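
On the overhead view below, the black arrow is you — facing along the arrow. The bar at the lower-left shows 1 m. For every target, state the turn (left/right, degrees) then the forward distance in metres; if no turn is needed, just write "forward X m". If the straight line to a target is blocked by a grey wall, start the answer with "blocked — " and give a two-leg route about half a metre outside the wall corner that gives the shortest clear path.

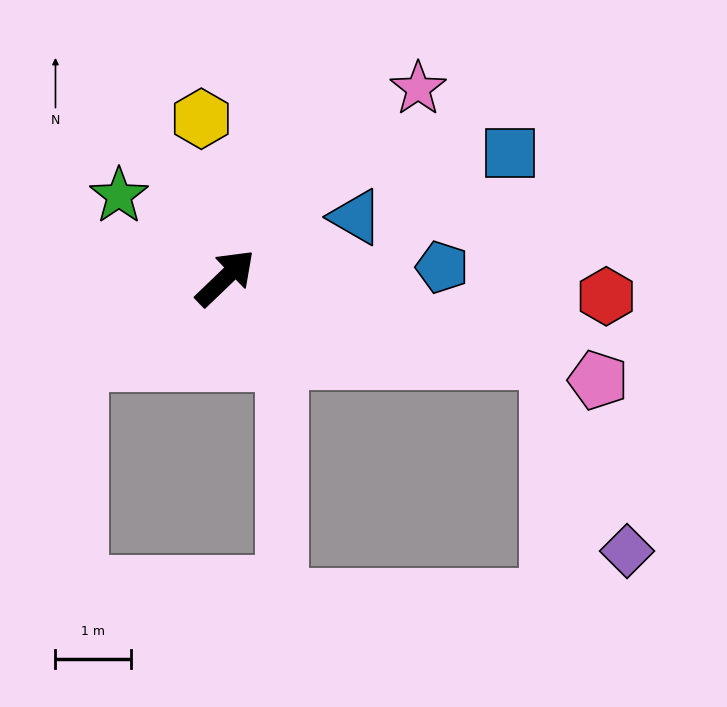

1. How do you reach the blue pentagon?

turn right 41°, forward 2.9 m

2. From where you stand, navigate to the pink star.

forward 3.6 m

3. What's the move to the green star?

turn left 98°, forward 1.8 m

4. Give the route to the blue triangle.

turn right 19°, forward 1.9 m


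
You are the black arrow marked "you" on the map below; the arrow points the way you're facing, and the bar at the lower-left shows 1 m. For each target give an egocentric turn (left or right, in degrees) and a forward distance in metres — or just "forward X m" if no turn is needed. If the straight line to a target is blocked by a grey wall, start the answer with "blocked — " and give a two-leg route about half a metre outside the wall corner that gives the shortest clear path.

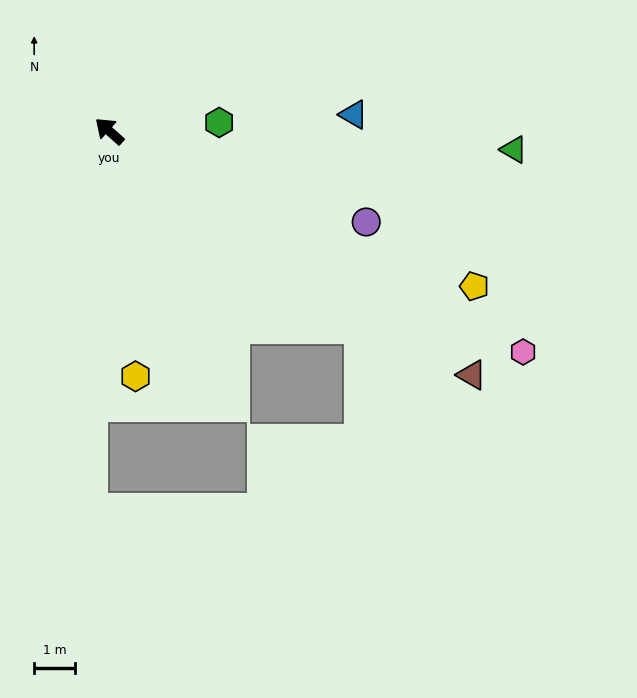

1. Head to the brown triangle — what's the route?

turn right 172°, forward 10.8 m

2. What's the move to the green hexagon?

turn right 134°, forward 2.7 m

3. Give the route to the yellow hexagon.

turn left 138°, forward 6.1 m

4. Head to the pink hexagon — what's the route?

turn right 166°, forward 11.6 m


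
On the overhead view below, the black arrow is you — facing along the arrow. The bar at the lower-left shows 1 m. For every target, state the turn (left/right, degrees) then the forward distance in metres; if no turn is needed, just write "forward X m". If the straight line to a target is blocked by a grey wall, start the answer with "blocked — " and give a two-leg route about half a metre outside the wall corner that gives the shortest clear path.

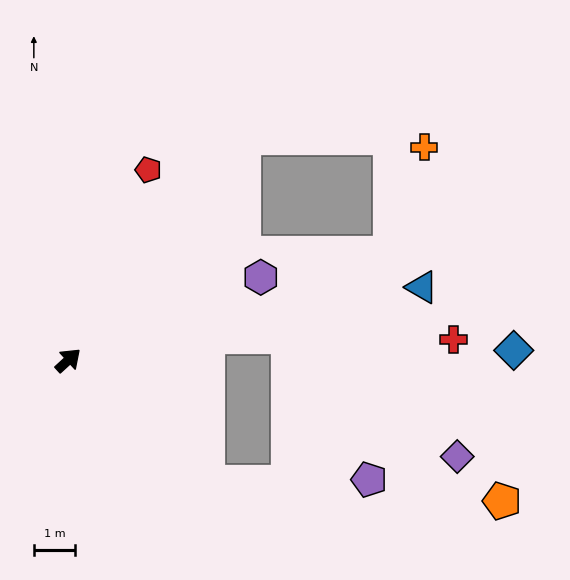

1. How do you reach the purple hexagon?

turn right 19°, forward 5.1 m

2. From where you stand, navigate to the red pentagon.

turn left 25°, forward 5.0 m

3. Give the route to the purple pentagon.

blocked — turn right 84°, forward 4.5 m, then turn left 43°, forward 3.9 m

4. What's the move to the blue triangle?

turn right 31°, forward 8.7 m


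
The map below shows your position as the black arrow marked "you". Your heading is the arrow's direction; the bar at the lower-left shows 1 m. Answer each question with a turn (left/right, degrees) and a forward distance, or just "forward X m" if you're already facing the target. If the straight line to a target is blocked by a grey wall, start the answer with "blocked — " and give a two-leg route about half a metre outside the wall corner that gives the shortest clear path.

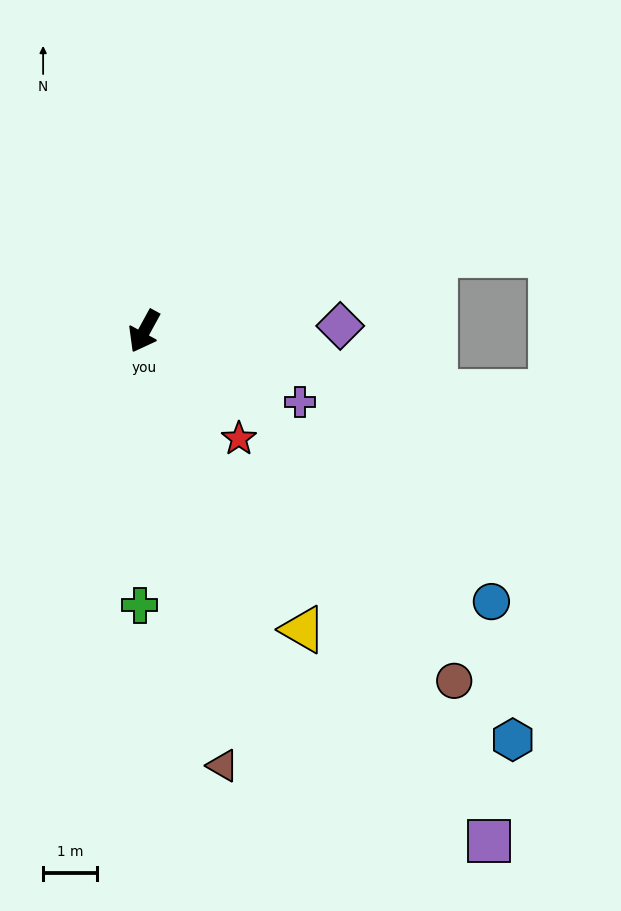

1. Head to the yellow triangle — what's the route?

turn left 57°, forward 6.3 m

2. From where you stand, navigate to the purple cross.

turn left 94°, forward 3.2 m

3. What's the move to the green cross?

turn left 28°, forward 5.1 m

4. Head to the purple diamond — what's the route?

turn left 120°, forward 3.7 m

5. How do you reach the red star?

turn left 70°, forward 2.7 m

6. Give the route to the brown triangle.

turn left 39°, forward 8.2 m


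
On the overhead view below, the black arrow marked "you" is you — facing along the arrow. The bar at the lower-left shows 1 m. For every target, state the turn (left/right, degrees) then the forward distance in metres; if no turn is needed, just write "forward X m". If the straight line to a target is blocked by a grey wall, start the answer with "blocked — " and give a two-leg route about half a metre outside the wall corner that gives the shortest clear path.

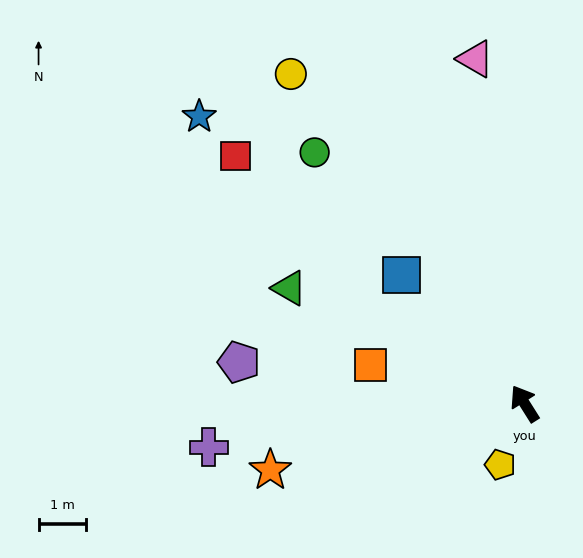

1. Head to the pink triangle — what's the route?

turn right 24°, forward 7.4 m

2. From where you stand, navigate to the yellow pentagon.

turn left 126°, forward 1.4 m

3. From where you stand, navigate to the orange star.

turn left 72°, forward 5.6 m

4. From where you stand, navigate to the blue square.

turn left 11°, forward 3.8 m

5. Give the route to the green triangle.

turn left 32°, forward 5.6 m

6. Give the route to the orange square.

turn left 44°, forward 3.4 m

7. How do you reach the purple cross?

turn left 66°, forward 6.8 m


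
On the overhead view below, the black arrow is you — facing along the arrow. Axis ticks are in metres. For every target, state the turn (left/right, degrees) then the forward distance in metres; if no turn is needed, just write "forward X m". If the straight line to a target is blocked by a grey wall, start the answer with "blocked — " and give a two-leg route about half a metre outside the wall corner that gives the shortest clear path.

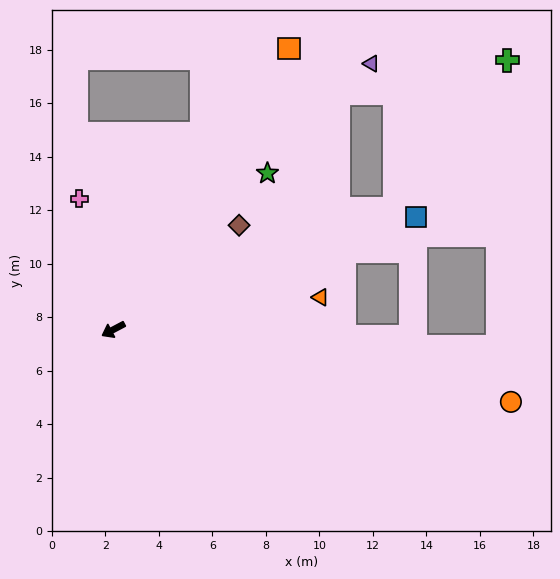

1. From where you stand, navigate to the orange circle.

turn left 142°, forward 15.1 m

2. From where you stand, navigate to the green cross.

blocked — turn left 176°, forward 11.4 m, then turn left 29°, forward 7.0 m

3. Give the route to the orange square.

turn right 150°, forward 12.4 m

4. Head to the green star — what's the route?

turn right 162°, forward 8.2 m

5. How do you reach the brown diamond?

turn right 168°, forward 6.1 m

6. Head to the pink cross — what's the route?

turn right 103°, forward 5.1 m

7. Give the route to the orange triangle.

turn left 161°, forward 7.8 m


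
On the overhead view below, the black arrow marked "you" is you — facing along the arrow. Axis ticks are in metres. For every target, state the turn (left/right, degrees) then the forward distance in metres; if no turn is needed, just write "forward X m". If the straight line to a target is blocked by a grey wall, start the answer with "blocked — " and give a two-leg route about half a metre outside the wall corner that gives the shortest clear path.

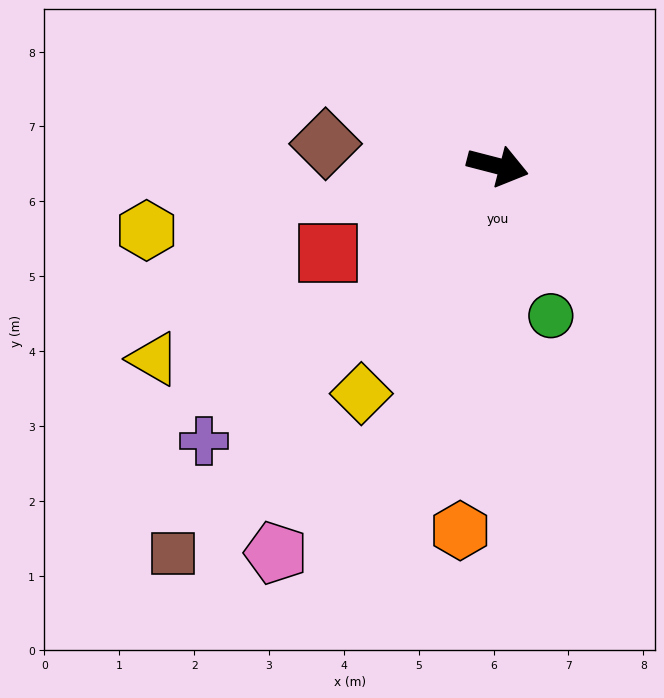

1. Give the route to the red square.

turn right 138°, forward 2.6 m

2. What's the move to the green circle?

turn right 56°, forward 2.1 m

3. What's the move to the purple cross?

turn right 122°, forward 5.4 m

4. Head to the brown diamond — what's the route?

turn right 173°, forward 2.3 m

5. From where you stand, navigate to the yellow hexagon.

turn right 155°, forward 4.8 m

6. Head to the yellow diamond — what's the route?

turn right 106°, forward 3.5 m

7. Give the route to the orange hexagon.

turn right 81°, forward 4.9 m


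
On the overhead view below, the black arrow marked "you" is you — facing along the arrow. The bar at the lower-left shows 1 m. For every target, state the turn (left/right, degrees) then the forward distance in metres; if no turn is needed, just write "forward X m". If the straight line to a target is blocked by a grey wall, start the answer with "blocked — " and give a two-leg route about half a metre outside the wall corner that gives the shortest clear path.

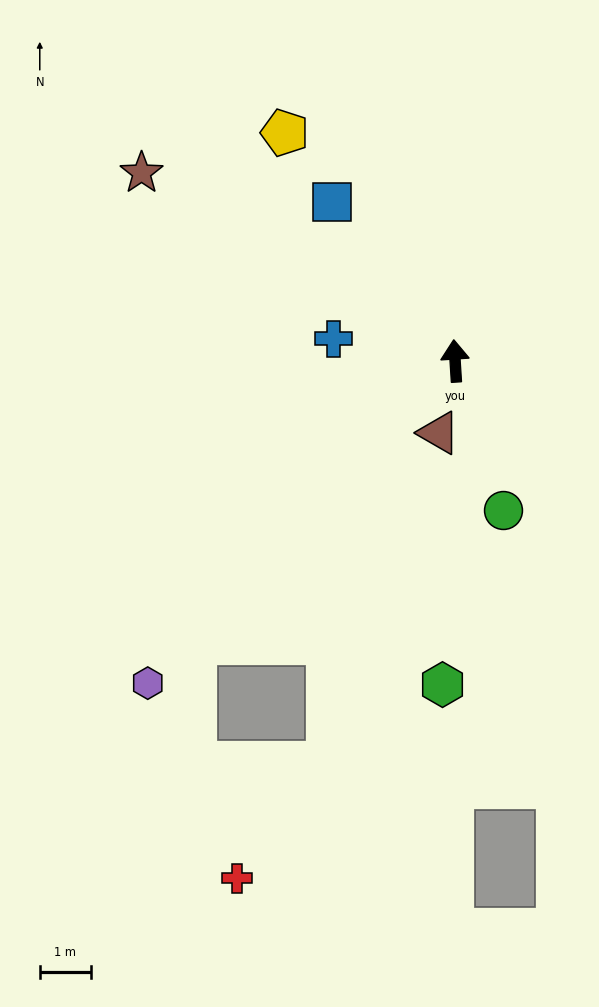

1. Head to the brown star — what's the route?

turn left 55°, forward 7.2 m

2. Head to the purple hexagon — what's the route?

turn left 133°, forward 8.7 m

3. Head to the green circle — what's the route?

turn right 166°, forward 3.1 m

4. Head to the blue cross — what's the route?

turn left 76°, forward 2.4 m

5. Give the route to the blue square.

turn left 34°, forward 3.9 m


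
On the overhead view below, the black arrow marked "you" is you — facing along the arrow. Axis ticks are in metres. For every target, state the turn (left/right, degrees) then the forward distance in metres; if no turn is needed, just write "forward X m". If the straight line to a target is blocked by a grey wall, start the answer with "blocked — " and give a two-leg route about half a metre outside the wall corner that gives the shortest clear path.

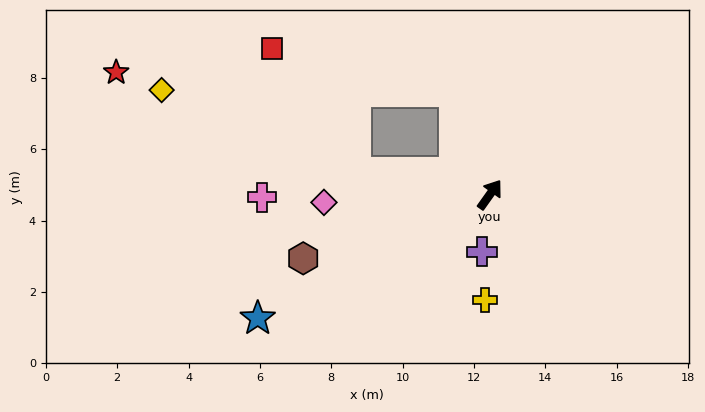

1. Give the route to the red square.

blocked — turn left 116°, forward 3.8 m, then turn right 46°, forward 4.2 m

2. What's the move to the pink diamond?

turn left 128°, forward 4.7 m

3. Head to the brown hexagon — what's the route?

turn left 144°, forward 5.5 m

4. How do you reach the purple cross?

turn right 153°, forward 1.6 m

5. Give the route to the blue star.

turn left 154°, forward 7.4 m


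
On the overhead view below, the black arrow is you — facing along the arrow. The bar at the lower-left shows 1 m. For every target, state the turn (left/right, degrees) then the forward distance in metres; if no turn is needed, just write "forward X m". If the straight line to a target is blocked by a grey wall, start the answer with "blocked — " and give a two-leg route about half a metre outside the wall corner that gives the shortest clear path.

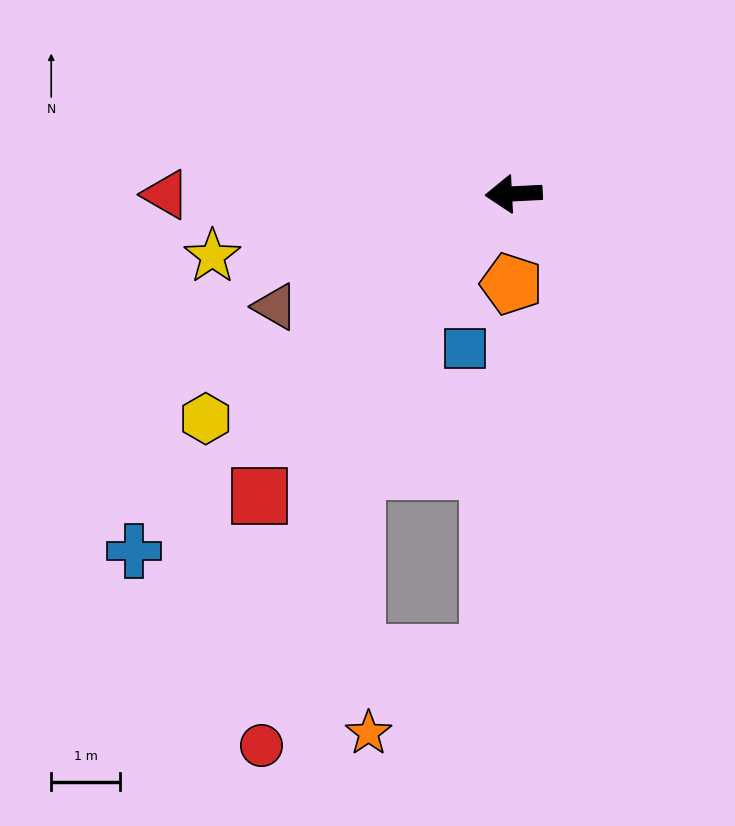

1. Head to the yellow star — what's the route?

turn left 9°, forward 4.5 m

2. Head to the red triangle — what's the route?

turn right 3°, forward 5.1 m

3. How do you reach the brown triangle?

turn left 22°, forward 3.8 m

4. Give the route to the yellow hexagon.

turn left 33°, forward 5.5 m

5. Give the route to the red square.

turn left 47°, forward 5.7 m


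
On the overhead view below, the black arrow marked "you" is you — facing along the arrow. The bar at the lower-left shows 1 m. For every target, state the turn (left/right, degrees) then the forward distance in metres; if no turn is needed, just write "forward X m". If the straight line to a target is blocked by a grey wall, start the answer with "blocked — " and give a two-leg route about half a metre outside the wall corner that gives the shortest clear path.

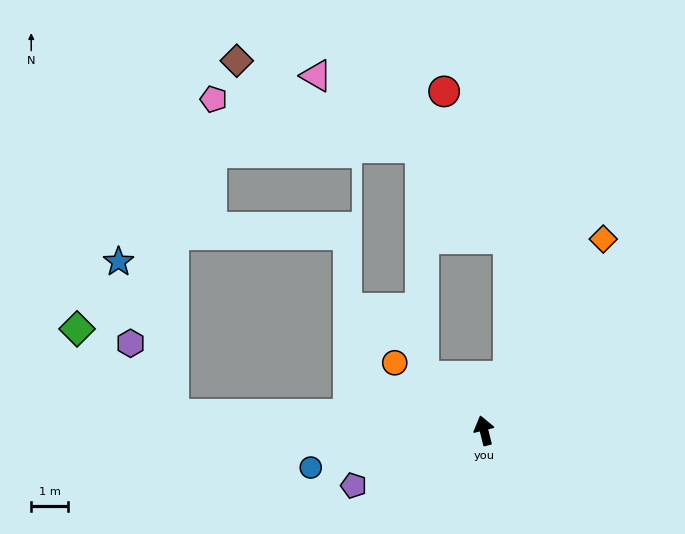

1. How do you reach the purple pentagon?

turn left 99°, forward 3.8 m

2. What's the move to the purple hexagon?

blocked — turn left 73°, forward 8.4 m, then turn right 56°, forward 2.3 m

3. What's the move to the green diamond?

blocked — turn left 73°, forward 8.4 m, then turn right 39°, forward 3.5 m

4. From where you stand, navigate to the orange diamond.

turn right 46°, forward 6.1 m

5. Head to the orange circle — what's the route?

turn left 39°, forward 3.0 m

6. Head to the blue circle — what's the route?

turn left 88°, forward 4.8 m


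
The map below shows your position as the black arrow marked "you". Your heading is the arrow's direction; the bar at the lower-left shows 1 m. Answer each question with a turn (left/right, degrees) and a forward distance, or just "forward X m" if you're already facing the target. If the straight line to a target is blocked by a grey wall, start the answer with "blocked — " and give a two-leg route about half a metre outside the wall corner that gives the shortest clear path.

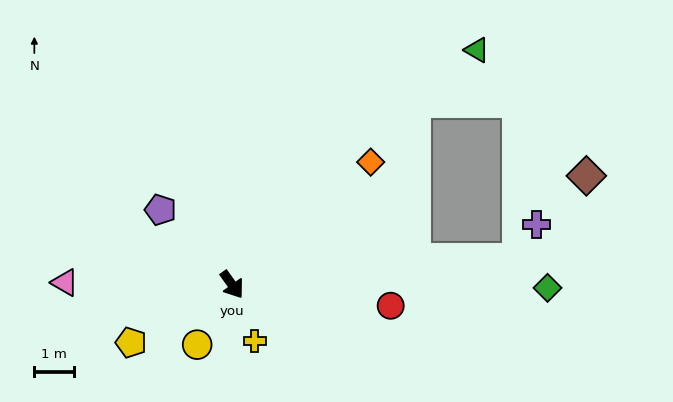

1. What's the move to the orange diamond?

turn left 96°, forward 4.7 m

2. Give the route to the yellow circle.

turn right 66°, forward 1.8 m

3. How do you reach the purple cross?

blocked — turn left 59°, forward 7.3 m, then turn left 59°, forward 1.0 m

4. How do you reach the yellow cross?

turn right 14°, forward 1.5 m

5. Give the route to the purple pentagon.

turn right 172°, forward 2.6 m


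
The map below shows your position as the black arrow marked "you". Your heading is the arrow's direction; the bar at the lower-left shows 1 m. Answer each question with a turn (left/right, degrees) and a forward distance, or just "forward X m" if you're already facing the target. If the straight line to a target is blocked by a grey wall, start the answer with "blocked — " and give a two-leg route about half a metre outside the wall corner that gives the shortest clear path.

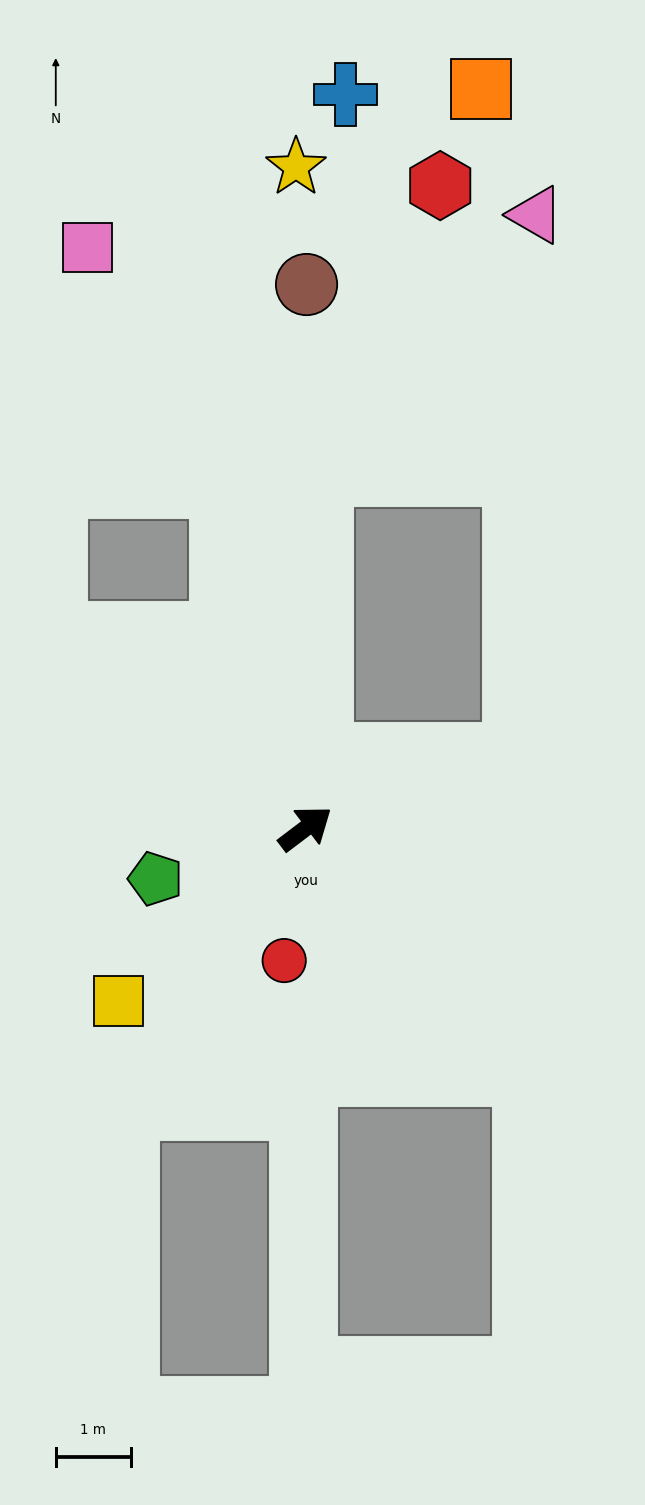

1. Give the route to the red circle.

turn right 136°, forward 1.8 m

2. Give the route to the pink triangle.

blocked — turn left 50°, forward 4.7 m, then turn right 37°, forward 4.5 m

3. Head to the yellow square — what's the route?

turn right 174°, forward 3.4 m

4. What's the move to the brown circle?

turn left 53°, forward 7.3 m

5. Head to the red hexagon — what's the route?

blocked — turn left 50°, forward 4.7 m, then turn right 20°, forward 4.2 m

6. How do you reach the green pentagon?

turn left 161°, forward 2.1 m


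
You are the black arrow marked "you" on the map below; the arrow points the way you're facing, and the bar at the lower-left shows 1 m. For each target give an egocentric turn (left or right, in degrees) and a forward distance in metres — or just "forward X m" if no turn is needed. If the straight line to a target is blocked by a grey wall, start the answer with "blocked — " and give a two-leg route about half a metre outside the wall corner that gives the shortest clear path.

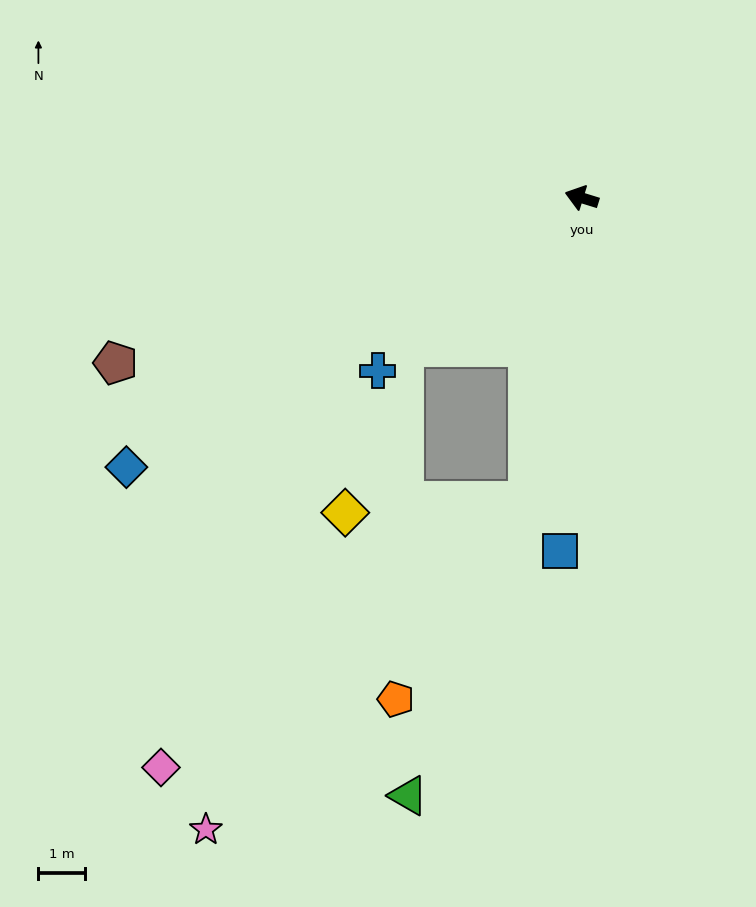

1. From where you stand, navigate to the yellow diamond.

blocked — turn left 97°, forward 6.6 m, then turn right 76°, forward 3.9 m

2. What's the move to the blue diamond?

turn left 48°, forward 11.4 m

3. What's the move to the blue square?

turn left 104°, forward 7.6 m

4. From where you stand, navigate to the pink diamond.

blocked — turn left 97°, forward 6.6 m, then turn right 44°, forward 9.8 m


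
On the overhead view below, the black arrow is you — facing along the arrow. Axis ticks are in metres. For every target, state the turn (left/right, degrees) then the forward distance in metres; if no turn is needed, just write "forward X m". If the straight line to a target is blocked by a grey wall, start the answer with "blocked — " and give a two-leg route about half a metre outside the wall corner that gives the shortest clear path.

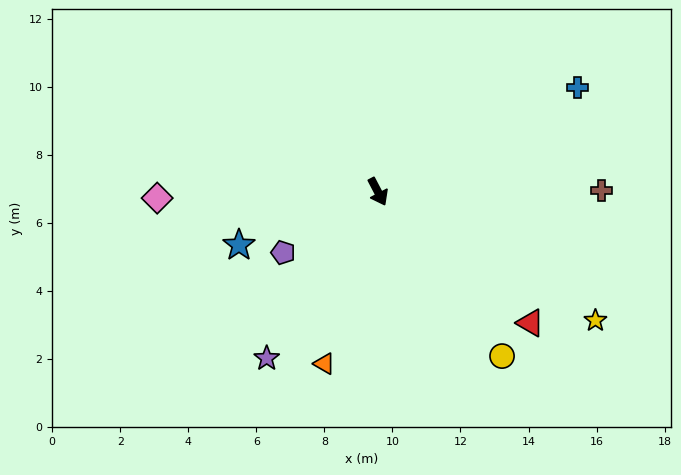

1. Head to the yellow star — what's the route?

turn left 32°, forward 7.4 m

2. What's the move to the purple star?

turn right 61°, forward 5.9 m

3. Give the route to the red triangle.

turn left 22°, forward 5.9 m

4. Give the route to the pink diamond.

turn right 116°, forward 6.5 m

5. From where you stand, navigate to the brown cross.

turn left 63°, forward 6.6 m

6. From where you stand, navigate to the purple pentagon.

turn right 85°, forward 3.3 m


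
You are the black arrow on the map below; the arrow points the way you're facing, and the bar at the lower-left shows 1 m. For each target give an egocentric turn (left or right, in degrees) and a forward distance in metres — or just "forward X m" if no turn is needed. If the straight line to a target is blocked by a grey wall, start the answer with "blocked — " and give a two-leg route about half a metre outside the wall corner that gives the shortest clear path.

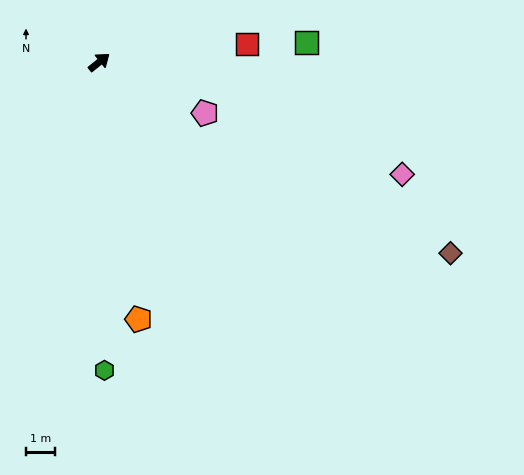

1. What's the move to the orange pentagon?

turn right 120°, forward 9.1 m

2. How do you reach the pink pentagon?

turn right 64°, forward 4.1 m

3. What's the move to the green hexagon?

turn right 128°, forward 10.8 m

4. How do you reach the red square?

turn right 32°, forward 5.2 m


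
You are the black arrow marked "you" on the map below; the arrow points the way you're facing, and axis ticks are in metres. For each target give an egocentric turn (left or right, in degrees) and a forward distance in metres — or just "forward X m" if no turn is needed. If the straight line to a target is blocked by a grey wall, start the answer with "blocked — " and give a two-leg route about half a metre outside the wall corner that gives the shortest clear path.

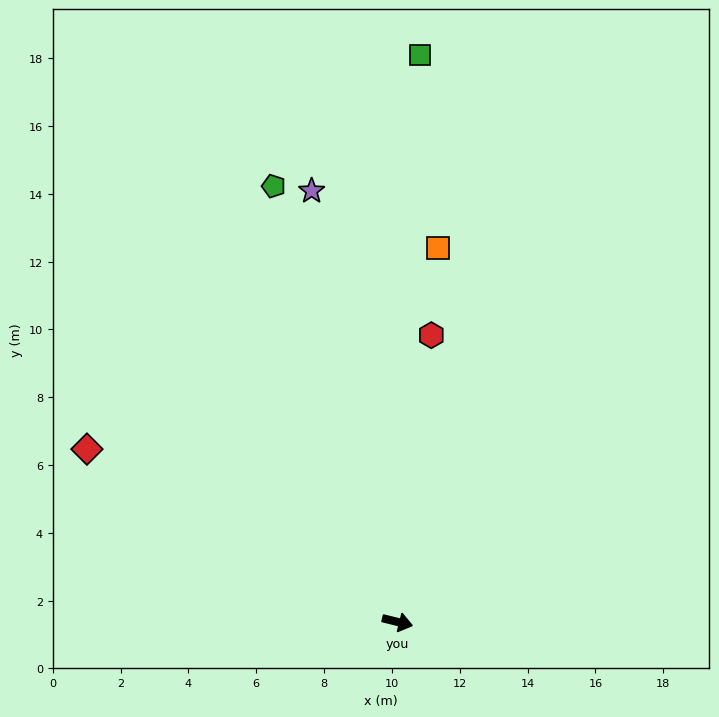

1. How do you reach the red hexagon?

turn left 97°, forward 8.5 m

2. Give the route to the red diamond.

turn left 165°, forward 10.5 m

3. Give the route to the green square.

turn left 102°, forward 16.7 m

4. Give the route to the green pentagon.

turn left 120°, forward 13.4 m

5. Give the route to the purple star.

turn left 115°, forward 13.0 m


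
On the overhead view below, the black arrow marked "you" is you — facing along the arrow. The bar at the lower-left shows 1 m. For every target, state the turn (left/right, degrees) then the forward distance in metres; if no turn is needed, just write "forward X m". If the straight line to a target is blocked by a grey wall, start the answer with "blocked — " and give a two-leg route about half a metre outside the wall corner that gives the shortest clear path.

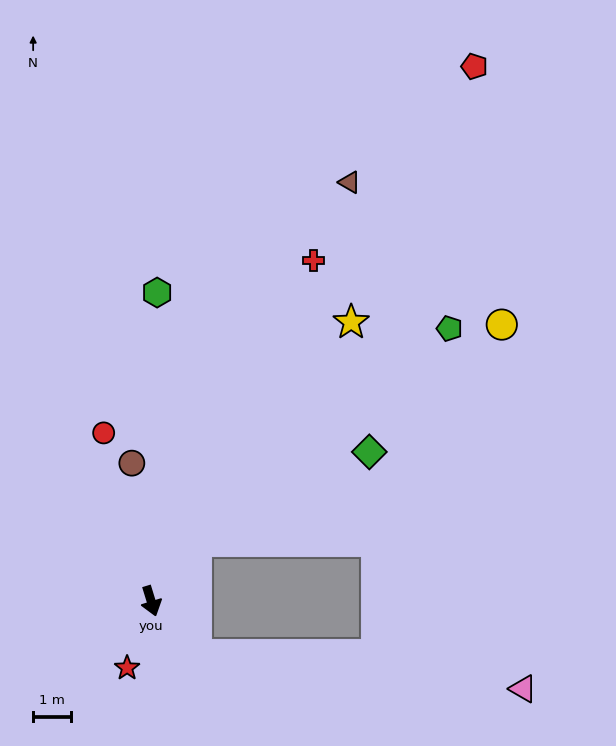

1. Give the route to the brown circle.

turn left 171°, forward 3.7 m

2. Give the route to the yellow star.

turn left 127°, forward 9.2 m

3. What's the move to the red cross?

turn left 137°, forward 10.1 m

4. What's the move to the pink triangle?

blocked — turn left 23°, forward 1.9 m, then turn left 44°, forward 8.8 m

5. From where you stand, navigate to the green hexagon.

turn left 162°, forward 8.2 m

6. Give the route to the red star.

turn right 37°, forward 1.9 m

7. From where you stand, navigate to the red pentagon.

turn left 132°, forward 16.7 m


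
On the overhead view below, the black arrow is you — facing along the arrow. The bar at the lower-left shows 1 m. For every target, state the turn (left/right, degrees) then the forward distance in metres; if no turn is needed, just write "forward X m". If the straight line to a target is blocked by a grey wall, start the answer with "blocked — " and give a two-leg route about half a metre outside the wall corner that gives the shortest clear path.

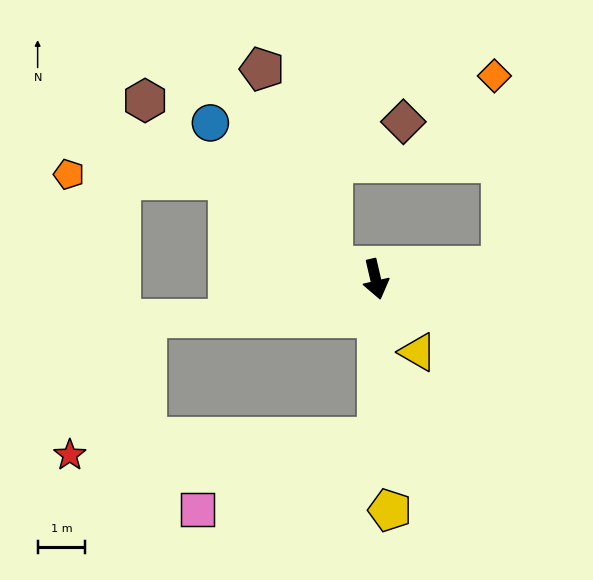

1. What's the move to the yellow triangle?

turn left 17°, forward 1.8 m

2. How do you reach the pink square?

blocked — turn right 12°, forward 3.3 m, then turn right 69°, forward 4.1 m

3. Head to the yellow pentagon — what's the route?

turn right 10°, forward 4.8 m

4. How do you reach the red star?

blocked — turn right 12°, forward 3.3 m, then turn right 88°, forward 6.4 m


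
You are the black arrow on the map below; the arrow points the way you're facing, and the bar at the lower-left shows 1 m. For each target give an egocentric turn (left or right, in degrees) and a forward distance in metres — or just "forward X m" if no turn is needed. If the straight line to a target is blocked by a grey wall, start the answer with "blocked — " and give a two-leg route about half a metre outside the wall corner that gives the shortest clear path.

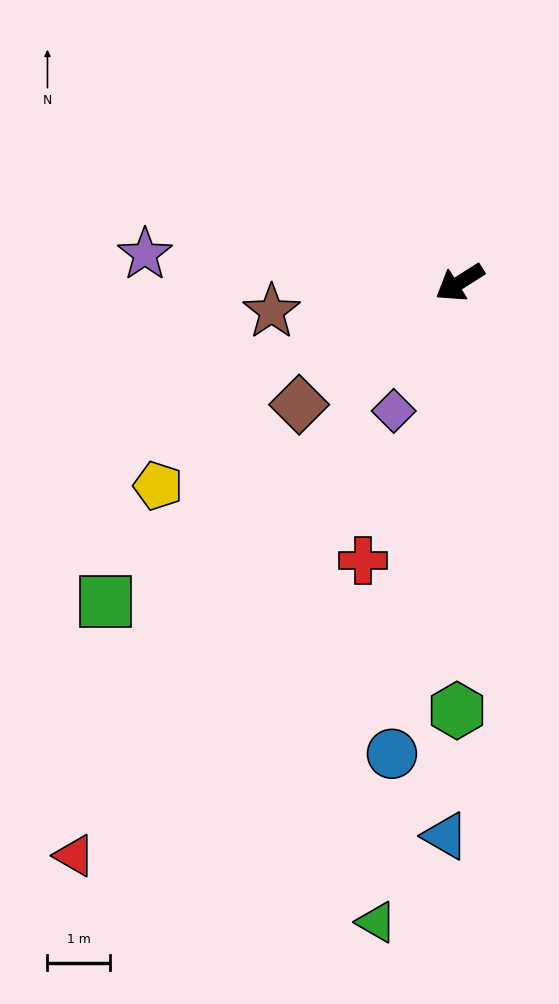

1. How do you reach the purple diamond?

turn left 30°, forward 2.3 m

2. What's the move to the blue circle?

turn left 49°, forward 7.6 m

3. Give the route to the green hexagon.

turn left 57°, forward 6.8 m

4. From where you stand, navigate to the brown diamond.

turn left 5°, forward 3.2 m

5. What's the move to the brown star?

turn right 24°, forward 3.0 m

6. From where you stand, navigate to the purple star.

turn right 37°, forward 5.0 m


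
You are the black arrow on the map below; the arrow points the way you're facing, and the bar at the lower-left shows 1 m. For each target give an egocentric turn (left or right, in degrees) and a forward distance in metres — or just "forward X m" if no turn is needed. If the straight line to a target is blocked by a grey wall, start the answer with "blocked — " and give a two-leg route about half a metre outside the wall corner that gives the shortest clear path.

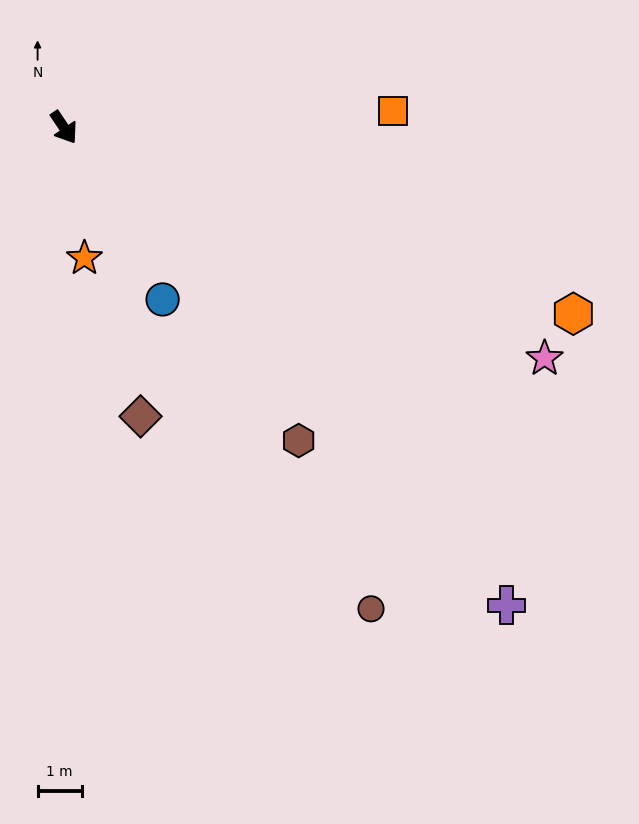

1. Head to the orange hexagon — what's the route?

turn left 36°, forward 12.2 m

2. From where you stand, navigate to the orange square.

turn left 59°, forward 7.4 m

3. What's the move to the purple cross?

turn left 9°, forward 14.7 m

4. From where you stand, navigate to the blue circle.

turn right 4°, forward 4.5 m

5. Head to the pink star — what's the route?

turn left 30°, forward 12.0 m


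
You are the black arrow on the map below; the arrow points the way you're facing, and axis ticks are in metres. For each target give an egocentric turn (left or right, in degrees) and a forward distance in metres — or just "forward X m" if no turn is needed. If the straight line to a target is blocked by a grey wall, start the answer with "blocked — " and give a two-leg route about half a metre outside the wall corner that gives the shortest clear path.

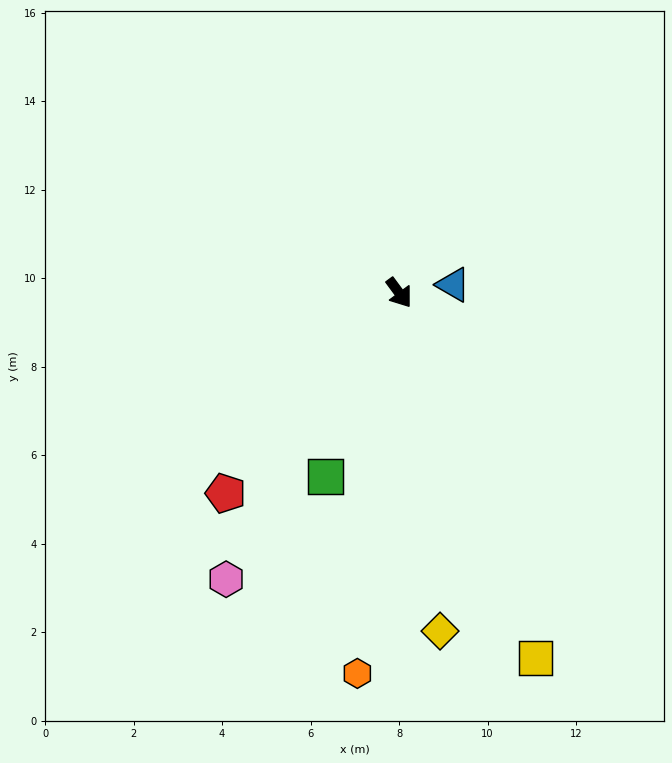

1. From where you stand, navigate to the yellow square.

turn right 16°, forward 8.8 m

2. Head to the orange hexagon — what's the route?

turn right 43°, forward 8.7 m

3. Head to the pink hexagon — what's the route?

turn right 68°, forward 7.6 m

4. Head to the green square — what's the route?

turn right 58°, forward 4.5 m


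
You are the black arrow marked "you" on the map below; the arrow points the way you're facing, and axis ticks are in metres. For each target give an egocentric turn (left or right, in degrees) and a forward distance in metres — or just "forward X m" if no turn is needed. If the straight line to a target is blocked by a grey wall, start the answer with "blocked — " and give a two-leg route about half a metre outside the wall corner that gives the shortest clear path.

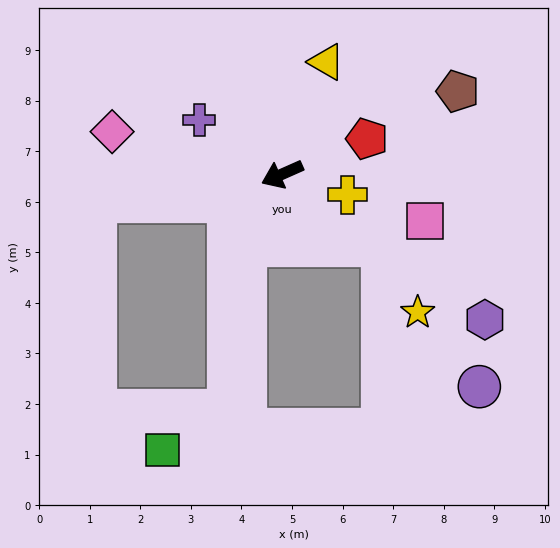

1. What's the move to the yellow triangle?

turn right 135°, forward 2.4 m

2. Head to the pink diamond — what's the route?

turn right 38°, forward 3.5 m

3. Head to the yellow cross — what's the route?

turn left 139°, forward 1.4 m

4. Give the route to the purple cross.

turn right 57°, forward 2.0 m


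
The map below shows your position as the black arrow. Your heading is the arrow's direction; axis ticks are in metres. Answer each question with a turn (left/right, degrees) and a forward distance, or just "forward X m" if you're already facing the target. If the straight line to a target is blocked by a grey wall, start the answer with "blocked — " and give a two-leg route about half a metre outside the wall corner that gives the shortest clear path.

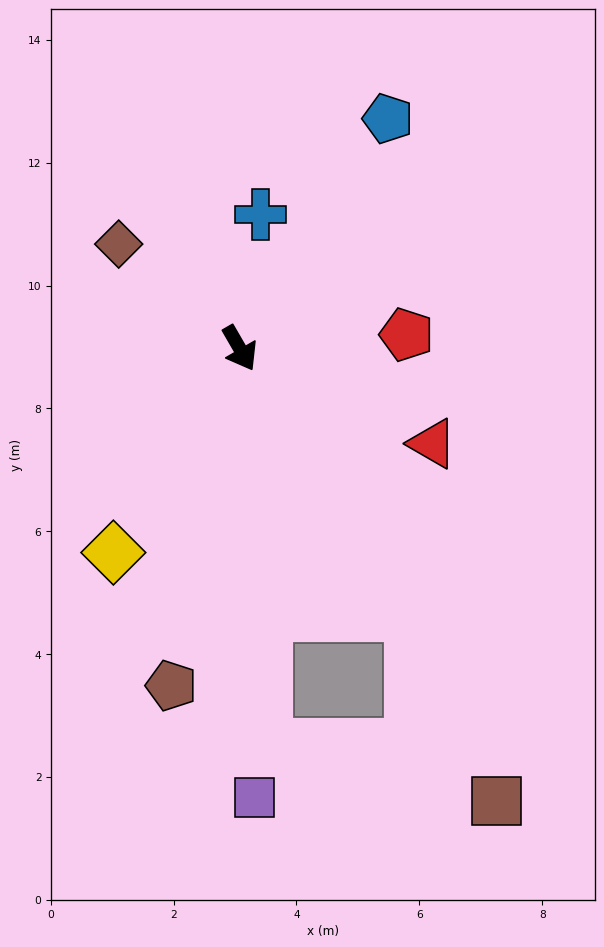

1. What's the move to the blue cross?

turn left 141°, forward 2.2 m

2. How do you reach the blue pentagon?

turn left 117°, forward 4.5 m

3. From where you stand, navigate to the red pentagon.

turn left 65°, forward 2.7 m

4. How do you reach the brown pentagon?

turn right 42°, forward 5.6 m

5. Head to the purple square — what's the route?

turn right 28°, forward 7.3 m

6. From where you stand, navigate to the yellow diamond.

turn right 62°, forward 3.9 m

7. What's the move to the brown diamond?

turn right 161°, forward 2.6 m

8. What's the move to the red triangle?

turn left 34°, forward 3.5 m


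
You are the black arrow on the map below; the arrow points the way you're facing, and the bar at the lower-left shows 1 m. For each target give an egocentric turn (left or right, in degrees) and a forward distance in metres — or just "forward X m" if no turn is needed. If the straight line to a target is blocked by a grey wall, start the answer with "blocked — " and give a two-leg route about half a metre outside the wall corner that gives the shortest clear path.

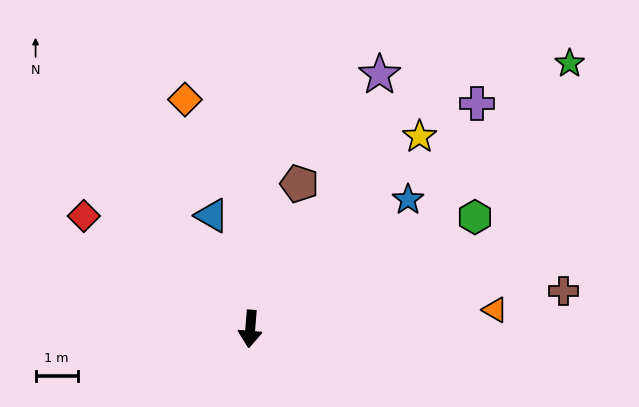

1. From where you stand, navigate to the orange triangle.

turn left 99°, forward 5.8 m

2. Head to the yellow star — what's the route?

turn left 143°, forward 6.1 m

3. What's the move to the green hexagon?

turn left 121°, forward 5.9 m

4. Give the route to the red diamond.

turn right 119°, forward 4.8 m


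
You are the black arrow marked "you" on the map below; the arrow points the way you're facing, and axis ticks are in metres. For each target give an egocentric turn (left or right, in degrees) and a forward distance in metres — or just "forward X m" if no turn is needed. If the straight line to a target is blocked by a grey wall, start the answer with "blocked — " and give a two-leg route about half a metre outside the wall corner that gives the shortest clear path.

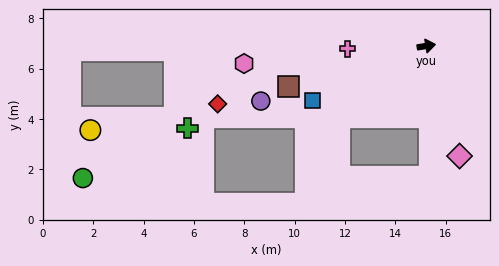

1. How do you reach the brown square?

turn right 173°, forward 5.7 m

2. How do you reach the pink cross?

turn left 173°, forward 3.1 m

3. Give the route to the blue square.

turn right 164°, forward 5.0 m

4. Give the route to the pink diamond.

turn right 82°, forward 4.6 m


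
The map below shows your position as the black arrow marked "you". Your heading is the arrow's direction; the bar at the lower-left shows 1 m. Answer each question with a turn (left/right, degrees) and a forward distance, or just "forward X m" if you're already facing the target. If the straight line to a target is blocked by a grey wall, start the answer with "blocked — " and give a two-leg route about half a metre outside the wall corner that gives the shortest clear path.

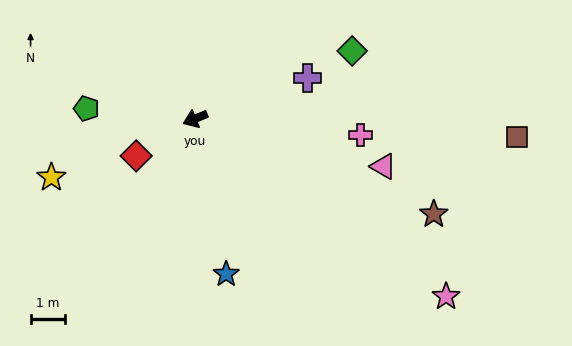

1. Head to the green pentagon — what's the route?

turn right 27°, forward 3.1 m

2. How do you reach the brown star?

turn left 136°, forward 7.4 m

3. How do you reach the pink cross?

turn left 152°, forward 4.8 m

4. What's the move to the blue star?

turn left 79°, forward 4.6 m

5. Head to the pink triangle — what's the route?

turn left 144°, forward 5.6 m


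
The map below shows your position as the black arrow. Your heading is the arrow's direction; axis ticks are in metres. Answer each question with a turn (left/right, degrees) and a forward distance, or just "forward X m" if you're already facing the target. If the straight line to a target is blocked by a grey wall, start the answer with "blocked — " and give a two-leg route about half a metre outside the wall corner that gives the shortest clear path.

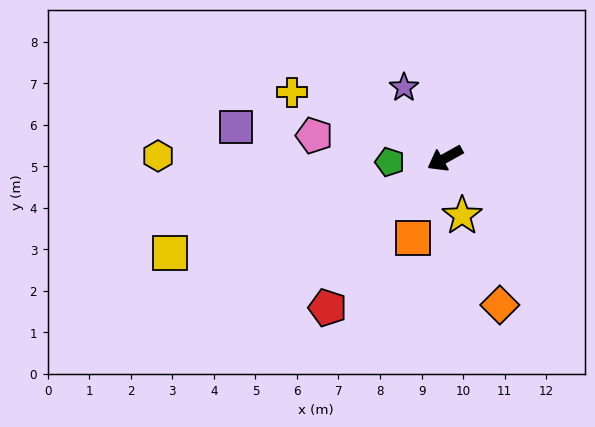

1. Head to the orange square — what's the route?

turn left 39°, forward 2.1 m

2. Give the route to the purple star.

turn right 89°, forward 2.0 m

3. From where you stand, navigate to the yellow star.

turn left 77°, forward 1.4 m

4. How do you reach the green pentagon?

turn right 25°, forward 1.3 m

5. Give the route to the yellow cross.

turn right 52°, forward 4.0 m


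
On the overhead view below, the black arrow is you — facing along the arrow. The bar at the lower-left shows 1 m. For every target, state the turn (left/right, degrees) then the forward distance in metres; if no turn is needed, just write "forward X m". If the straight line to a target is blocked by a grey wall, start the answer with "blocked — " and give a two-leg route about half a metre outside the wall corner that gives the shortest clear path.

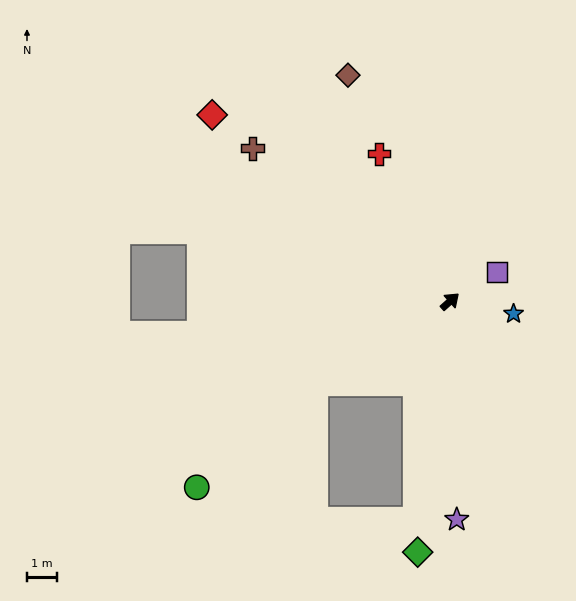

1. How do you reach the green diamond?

turn right 139°, forward 8.4 m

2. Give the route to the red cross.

turn left 74°, forward 5.5 m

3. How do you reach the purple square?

turn right 10°, forward 1.8 m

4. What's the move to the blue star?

turn right 53°, forward 2.2 m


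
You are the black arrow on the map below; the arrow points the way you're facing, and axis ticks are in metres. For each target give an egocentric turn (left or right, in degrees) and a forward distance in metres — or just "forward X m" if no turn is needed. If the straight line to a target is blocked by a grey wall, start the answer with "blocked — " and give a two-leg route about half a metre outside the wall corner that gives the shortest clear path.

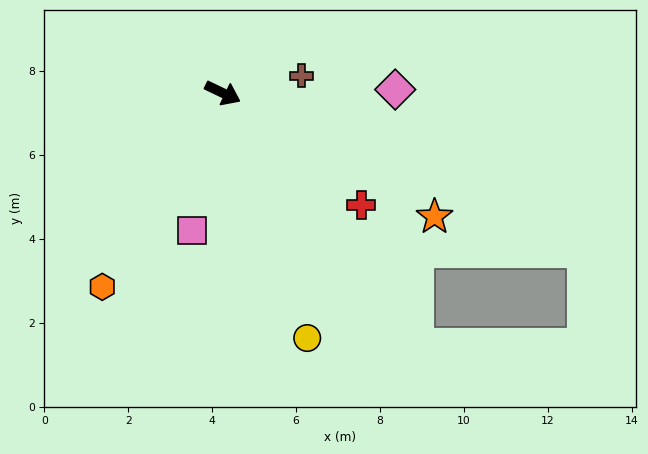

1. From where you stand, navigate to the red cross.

turn right 13°, forward 4.2 m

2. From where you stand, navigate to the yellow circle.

turn right 45°, forward 6.2 m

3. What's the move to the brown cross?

turn left 38°, forward 1.9 m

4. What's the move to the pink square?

turn right 77°, forward 3.4 m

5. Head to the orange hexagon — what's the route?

turn right 96°, forward 5.4 m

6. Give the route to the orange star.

turn right 5°, forward 5.8 m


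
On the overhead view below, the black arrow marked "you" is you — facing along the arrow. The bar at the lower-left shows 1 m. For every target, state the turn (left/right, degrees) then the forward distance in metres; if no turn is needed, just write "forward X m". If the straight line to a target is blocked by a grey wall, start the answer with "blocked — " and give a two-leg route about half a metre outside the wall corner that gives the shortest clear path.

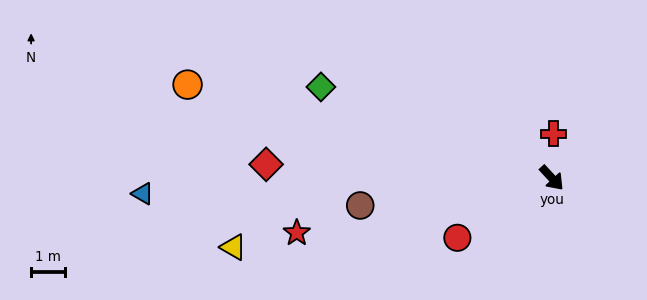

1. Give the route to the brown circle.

turn right 125°, forward 5.7 m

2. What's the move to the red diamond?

turn right 135°, forward 8.5 m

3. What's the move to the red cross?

turn left 135°, forward 1.3 m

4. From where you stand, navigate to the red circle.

turn right 100°, forward 3.3 m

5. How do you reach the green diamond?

turn right 154°, forward 7.3 m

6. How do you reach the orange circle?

turn right 147°, forward 11.1 m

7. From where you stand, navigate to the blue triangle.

turn right 131°, forward 12.1 m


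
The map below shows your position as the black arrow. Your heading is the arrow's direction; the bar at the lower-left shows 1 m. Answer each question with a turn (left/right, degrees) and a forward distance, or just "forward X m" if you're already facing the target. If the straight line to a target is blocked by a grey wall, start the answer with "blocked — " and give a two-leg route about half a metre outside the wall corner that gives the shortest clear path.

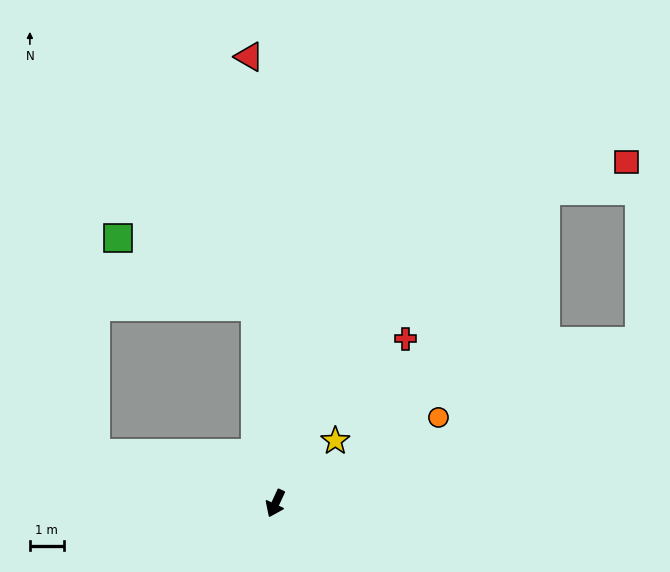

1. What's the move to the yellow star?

turn left 161°, forward 2.6 m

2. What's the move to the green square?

blocked — turn right 149°, forward 5.8 m, then turn left 57°, forward 4.5 m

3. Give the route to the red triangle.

turn right 152°, forward 13.2 m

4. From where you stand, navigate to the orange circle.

turn left 143°, forward 5.4 m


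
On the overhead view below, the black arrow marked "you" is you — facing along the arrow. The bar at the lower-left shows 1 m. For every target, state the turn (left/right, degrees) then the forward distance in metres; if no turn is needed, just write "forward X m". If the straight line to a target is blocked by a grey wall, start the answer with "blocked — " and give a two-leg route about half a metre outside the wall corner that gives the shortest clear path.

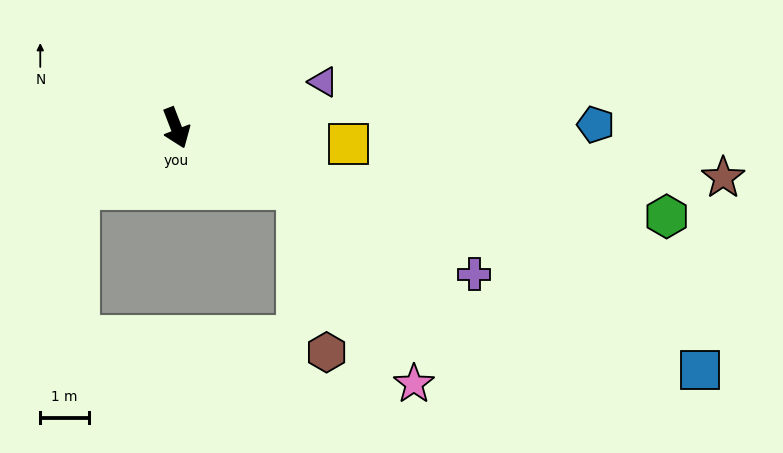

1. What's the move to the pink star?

blocked — turn left 42°, forward 2.8 m, then turn right 32°, forward 4.6 m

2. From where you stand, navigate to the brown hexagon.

blocked — turn left 42°, forward 2.8 m, then turn right 53°, forward 3.4 m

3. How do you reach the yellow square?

turn left 64°, forward 3.5 m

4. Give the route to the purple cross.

turn left 43°, forward 6.8 m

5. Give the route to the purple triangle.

turn left 86°, forward 3.1 m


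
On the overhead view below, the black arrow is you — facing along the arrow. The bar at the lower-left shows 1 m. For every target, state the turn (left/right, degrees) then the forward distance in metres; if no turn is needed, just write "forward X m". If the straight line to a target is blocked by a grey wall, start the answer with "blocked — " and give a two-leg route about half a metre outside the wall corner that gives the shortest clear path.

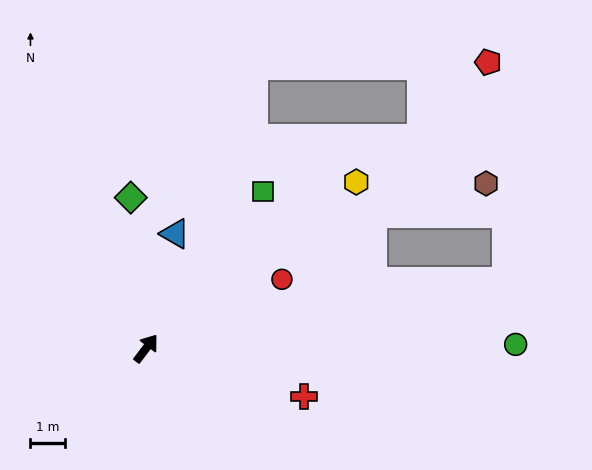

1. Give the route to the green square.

forward 5.6 m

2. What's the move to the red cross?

turn right 70°, forward 4.8 m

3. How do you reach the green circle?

turn right 52°, forward 10.7 m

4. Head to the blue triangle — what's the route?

turn left 23°, forward 3.4 m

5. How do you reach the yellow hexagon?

turn right 14°, forward 7.7 m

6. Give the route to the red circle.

turn right 26°, forward 4.4 m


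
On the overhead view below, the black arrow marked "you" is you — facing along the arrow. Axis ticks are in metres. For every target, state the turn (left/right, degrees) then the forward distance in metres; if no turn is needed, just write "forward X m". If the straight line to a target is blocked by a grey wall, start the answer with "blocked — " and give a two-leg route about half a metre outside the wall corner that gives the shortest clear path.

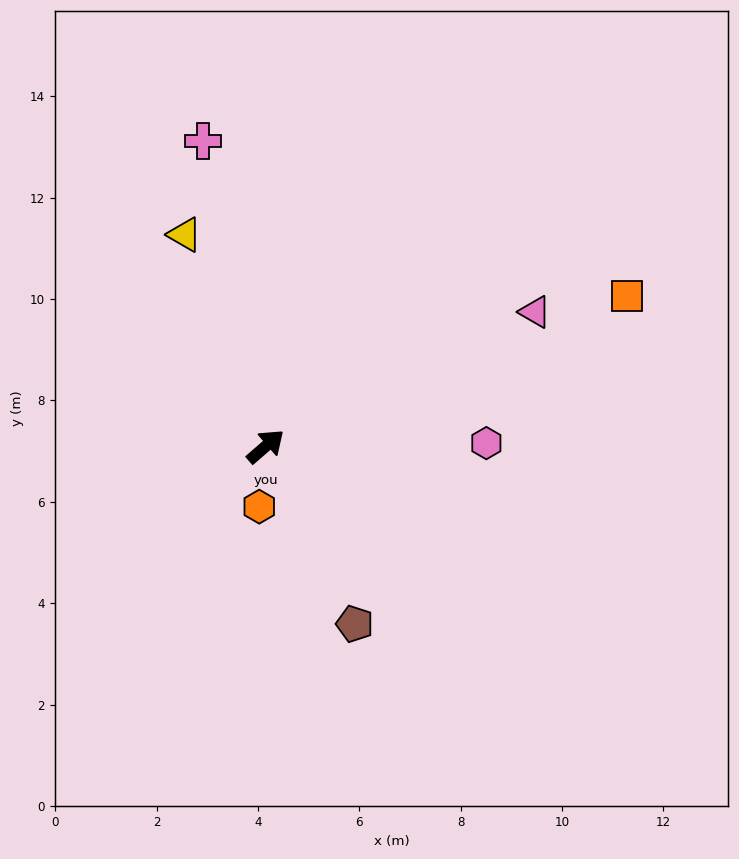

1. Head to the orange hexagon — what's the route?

turn right 137°, forward 1.2 m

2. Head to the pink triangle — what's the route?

turn right 14°, forward 5.9 m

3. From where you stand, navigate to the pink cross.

turn left 61°, forward 6.2 m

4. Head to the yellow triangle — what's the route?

turn left 70°, forward 4.5 m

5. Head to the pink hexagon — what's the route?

turn right 40°, forward 4.4 m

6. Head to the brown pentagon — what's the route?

turn right 104°, forward 3.9 m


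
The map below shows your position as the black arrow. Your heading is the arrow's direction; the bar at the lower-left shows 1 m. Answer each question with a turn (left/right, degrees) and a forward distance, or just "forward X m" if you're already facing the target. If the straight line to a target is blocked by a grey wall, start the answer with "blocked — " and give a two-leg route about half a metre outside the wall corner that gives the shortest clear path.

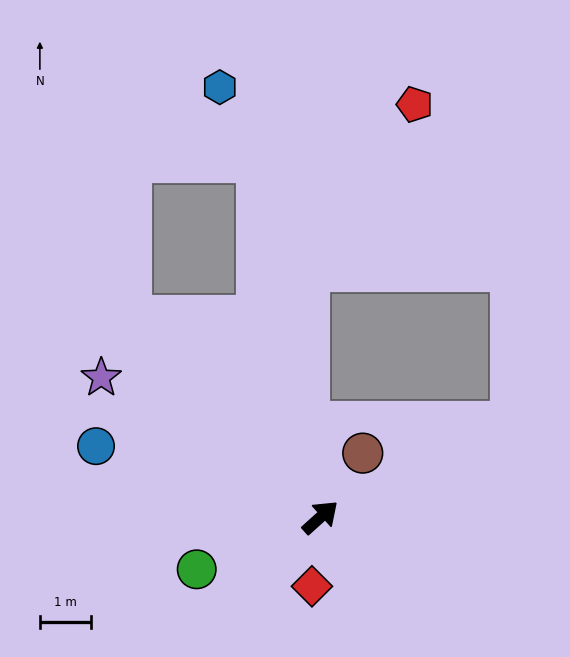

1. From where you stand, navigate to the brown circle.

turn left 14°, forward 1.5 m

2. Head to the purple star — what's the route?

turn left 105°, forward 5.1 m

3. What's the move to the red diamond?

turn right 139°, forward 1.4 m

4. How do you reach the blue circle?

turn left 120°, forward 4.6 m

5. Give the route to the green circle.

turn left 161°, forward 2.6 m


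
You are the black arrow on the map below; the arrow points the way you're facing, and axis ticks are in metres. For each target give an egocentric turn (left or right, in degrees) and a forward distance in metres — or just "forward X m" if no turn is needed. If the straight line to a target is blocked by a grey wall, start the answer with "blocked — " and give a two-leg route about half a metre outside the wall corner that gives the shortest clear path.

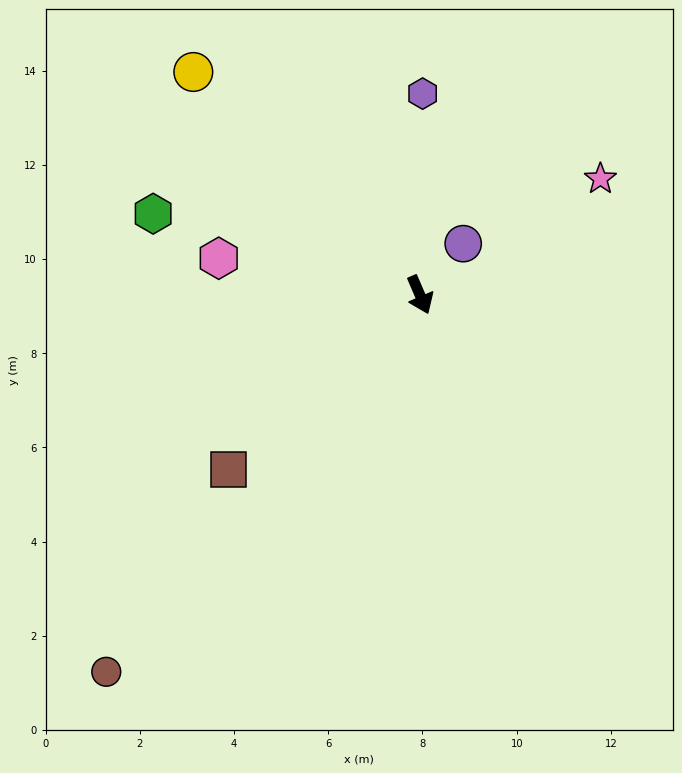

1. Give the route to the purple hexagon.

turn left 156°, forward 4.3 m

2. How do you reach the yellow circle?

turn right 158°, forward 6.7 m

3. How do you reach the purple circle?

turn left 116°, forward 1.4 m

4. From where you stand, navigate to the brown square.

turn right 71°, forward 5.5 m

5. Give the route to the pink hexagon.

turn right 124°, forward 4.3 m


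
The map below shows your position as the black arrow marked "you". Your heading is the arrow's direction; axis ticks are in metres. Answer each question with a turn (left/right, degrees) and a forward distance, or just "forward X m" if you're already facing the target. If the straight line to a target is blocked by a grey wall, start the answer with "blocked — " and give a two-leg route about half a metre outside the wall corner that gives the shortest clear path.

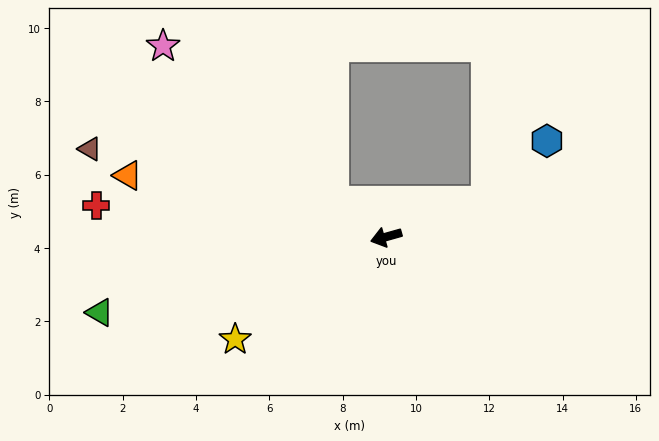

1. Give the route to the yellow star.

turn left 18°, forward 5.0 m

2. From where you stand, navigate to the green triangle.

forward 8.1 m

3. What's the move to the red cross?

turn right 22°, forward 8.0 m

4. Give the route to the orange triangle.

turn right 29°, forward 7.2 m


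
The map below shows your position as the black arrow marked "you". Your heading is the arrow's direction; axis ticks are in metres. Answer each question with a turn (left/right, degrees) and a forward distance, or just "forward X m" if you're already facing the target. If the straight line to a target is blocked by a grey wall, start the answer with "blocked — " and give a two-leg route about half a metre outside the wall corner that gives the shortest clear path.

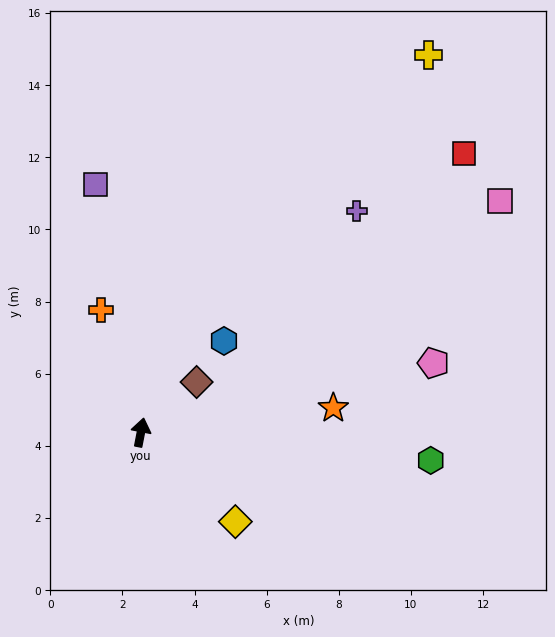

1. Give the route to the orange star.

turn right 72°, forward 5.4 m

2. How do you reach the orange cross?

turn left 29°, forward 3.6 m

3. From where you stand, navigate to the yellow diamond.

turn right 122°, forward 3.6 m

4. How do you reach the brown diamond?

turn right 37°, forward 2.1 m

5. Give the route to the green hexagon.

turn right 85°, forward 8.1 m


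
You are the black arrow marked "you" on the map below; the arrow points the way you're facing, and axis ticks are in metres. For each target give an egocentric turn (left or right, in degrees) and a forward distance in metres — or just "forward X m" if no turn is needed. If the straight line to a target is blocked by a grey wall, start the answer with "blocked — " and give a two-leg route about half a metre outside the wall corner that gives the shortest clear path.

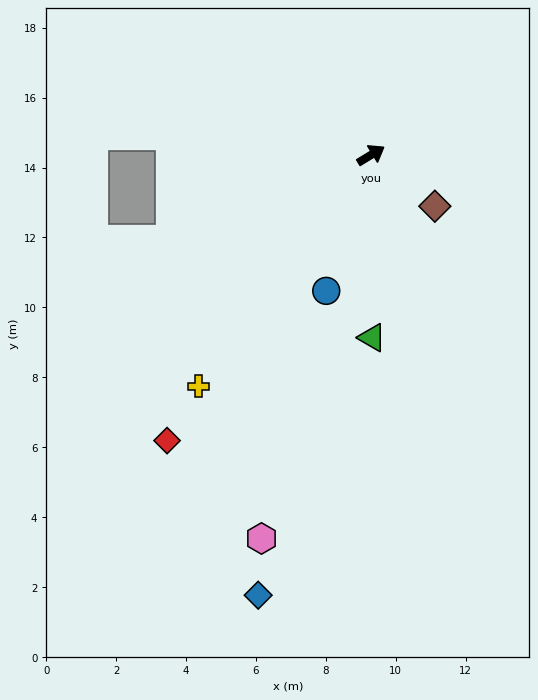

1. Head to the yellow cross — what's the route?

turn right 158°, forward 8.3 m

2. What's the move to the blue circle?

turn right 139°, forward 4.1 m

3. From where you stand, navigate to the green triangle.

turn right 121°, forward 5.2 m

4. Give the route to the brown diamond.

turn right 70°, forward 2.3 m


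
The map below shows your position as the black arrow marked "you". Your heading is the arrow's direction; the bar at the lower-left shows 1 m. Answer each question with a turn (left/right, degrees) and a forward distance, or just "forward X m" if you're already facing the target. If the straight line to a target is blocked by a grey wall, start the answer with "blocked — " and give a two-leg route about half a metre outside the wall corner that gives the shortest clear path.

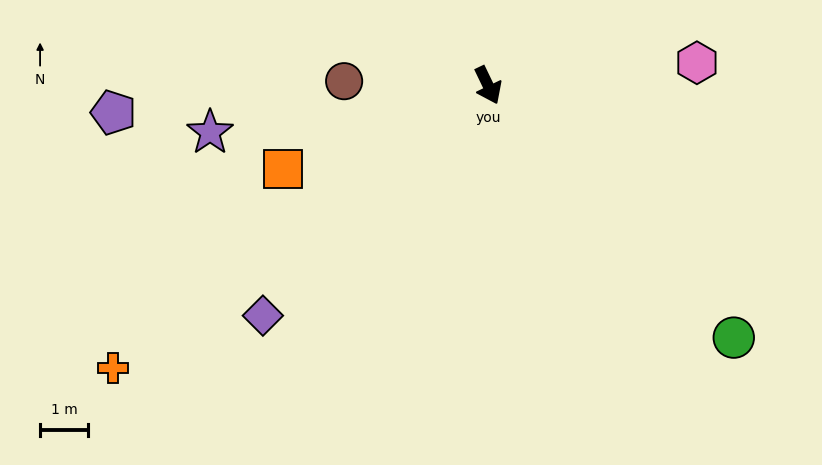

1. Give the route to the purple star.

turn right 106°, forward 5.8 m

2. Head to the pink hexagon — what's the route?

turn left 71°, forward 4.3 m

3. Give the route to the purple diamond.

turn right 70°, forward 6.7 m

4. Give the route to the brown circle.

turn right 117°, forward 3.0 m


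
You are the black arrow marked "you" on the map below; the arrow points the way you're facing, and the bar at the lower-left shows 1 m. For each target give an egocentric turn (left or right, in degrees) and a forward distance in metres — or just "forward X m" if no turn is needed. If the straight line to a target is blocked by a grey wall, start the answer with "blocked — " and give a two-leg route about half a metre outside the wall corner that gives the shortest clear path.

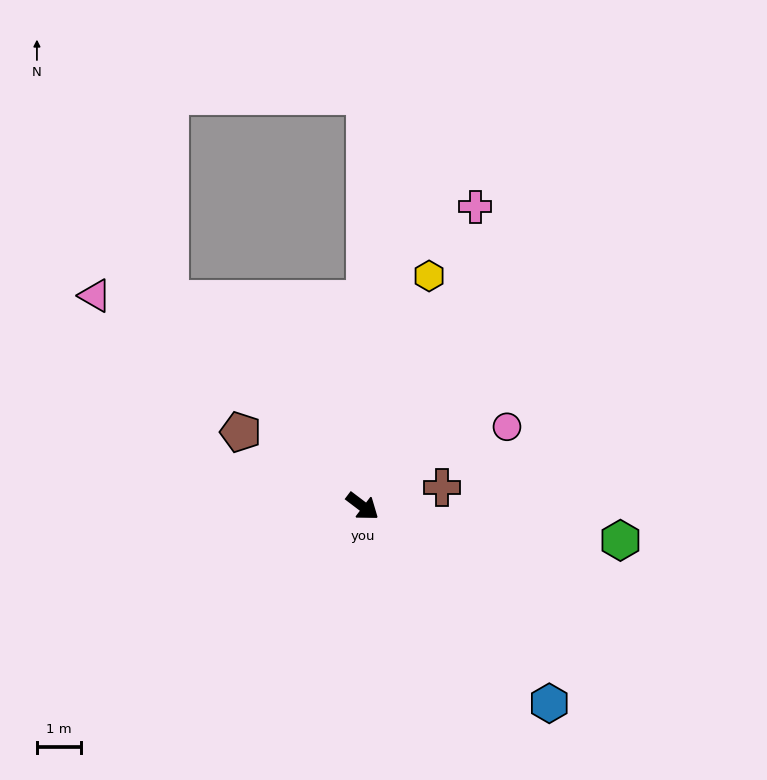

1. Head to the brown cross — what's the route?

turn left 51°, forward 1.9 m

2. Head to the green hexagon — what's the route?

turn left 30°, forward 5.9 m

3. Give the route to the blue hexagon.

turn right 9°, forward 6.2 m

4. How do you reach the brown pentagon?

turn right 174°, forward 3.3 m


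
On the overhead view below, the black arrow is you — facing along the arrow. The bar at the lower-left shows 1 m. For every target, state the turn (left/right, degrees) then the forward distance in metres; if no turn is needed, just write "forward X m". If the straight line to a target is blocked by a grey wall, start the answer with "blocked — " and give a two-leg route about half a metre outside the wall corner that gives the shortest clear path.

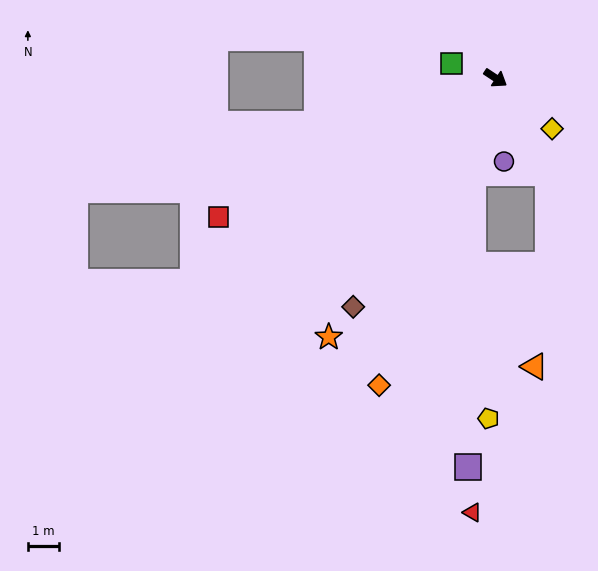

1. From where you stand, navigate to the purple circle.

turn right 51°, forward 2.7 m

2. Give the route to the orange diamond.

turn right 77°, forward 10.6 m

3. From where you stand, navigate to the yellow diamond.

turn right 8°, forward 2.5 m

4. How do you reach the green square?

turn right 165°, forward 1.5 m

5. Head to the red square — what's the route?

turn right 120°, forward 10.0 m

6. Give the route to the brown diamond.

turn right 88°, forward 8.7 m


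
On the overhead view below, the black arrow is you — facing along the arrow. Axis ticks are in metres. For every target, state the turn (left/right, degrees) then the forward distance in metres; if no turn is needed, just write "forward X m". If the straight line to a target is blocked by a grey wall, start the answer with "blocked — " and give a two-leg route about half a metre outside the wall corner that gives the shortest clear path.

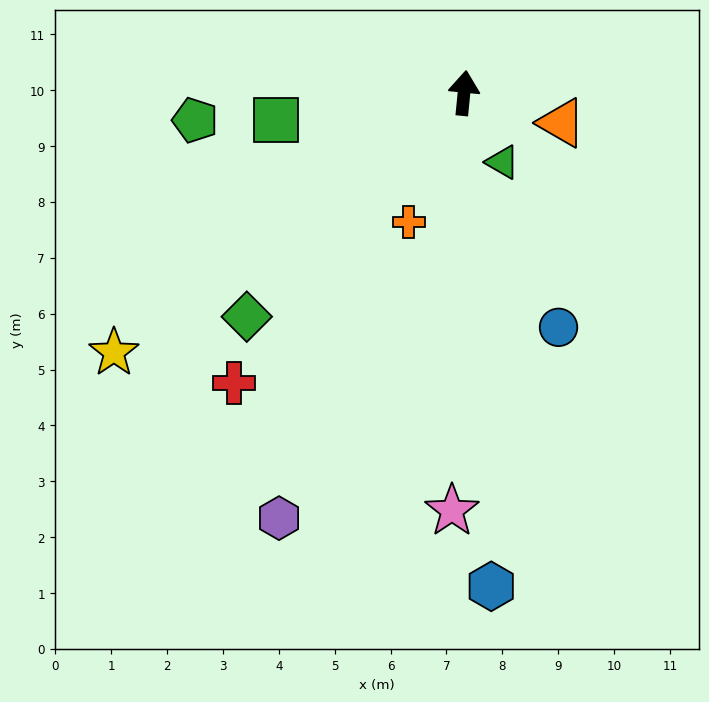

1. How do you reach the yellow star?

turn left 132°, forward 7.8 m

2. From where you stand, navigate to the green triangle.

turn right 145°, forward 1.4 m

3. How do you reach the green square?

turn left 104°, forward 3.4 m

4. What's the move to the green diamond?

turn left 141°, forward 5.6 m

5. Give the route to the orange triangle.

turn right 101°, forward 1.8 m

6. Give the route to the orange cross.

turn left 162°, forward 2.5 m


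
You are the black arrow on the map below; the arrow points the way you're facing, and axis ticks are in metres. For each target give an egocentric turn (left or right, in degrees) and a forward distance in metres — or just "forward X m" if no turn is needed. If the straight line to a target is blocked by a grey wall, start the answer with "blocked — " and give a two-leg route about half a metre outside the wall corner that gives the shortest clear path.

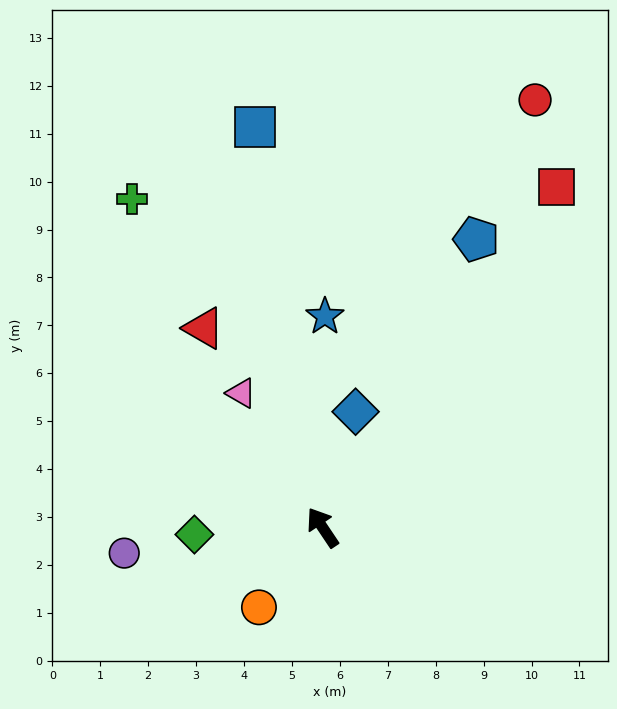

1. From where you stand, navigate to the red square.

turn right 68°, forward 8.6 m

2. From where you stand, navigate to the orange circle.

turn left 108°, forward 2.1 m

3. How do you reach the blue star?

turn right 34°, forward 4.4 m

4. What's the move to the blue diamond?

turn right 50°, forward 2.5 m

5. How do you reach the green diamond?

turn left 59°, forward 2.7 m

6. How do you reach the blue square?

turn right 24°, forward 8.5 m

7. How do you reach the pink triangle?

turn right 3°, forward 3.3 m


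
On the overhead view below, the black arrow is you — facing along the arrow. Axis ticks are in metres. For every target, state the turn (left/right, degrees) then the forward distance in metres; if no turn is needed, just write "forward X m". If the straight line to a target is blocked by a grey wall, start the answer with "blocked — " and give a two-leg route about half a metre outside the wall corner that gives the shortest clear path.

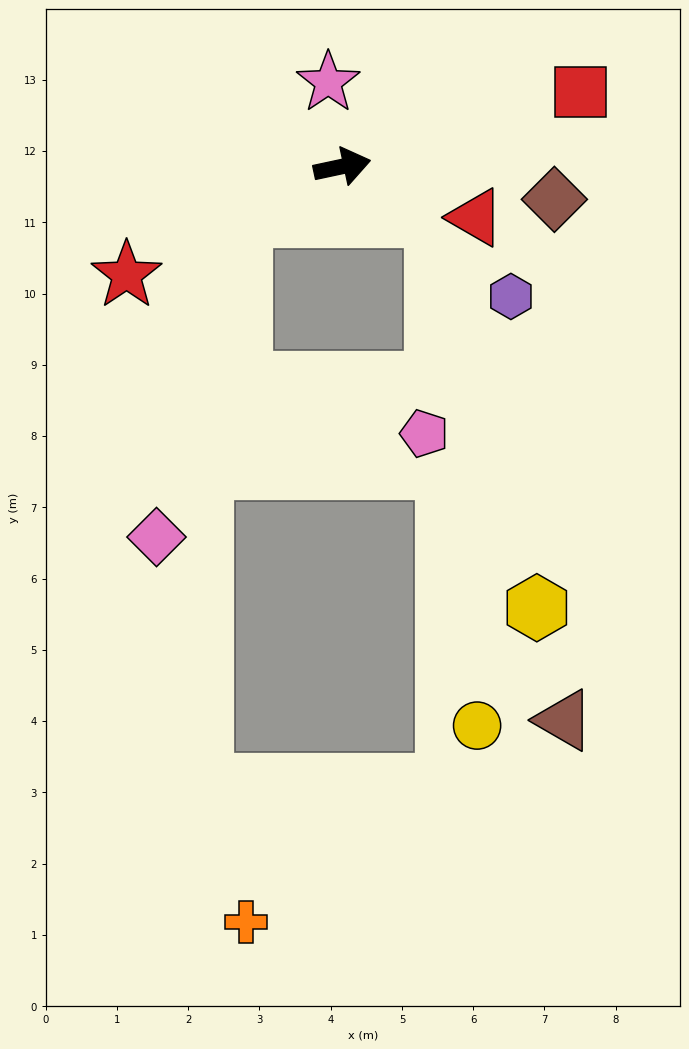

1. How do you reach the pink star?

turn left 87°, forward 1.2 m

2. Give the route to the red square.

turn left 5°, forward 3.5 m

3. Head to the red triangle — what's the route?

turn right 33°, forward 2.0 m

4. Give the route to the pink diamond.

blocked — turn right 165°, forward 1.6 m, then turn left 48°, forward 4.6 m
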